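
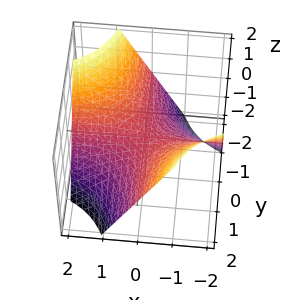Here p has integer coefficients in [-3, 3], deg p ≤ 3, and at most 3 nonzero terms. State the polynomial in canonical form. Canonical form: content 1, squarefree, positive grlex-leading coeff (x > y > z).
x*y + z

First, deg p = 2. A hyperbolic paraboloid; a quadric.
Next, reading off the gridlines: the visible y-axis segment lies entirely on the surface; every point of the x-axis in the box is on the surface; it meets the z-axis at z = 0 (among the integer gridlines).
Finally, assembling these constraints gives the stated polynomial.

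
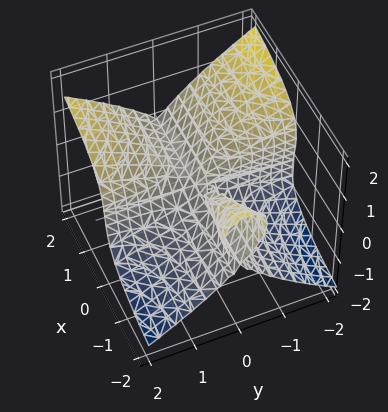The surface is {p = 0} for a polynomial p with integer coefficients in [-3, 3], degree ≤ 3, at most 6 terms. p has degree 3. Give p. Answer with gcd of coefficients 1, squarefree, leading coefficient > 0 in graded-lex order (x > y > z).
3*x*y^2 - 2*x*z^2 - 3*z^3 - y*z

(a) I count 2 distinct pieces. Treating them together as one polynomial.
(b) deg p = 3. A generic line meets the surface in up to 3 points.
(c) Observable constraints: every point of the y-axis in the box is on the surface; every point of the x-axis in the box is on the surface; it crosses the z-axis at the gridline z = 0.
(d) The integer polynomial consistent with all of this is the stated p.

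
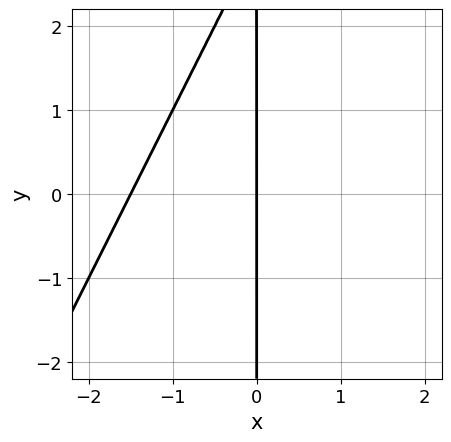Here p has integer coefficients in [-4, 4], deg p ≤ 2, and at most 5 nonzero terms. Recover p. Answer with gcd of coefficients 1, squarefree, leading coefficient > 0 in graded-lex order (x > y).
2*x^2 - x*y + 3*x

(a) deg p = 2.
(b) From the axis intercepts and sections: the visible y-axis segment lies entirely on the curve; it meets the x-axis at x = 0 (among the integer gridlines).
(c) Putting this together gives p.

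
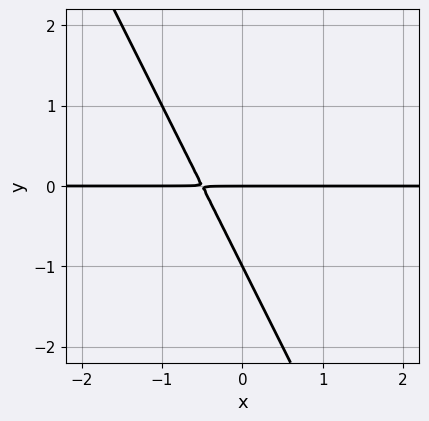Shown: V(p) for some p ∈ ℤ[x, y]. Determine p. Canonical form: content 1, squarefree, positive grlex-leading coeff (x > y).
First, the degree is 2 — no degree-1 curve has this shape.
Then, observable constraints: among the integer gridlines, it crosses the y-axis at y ∈ {-1, 0}; every point of the x-axis in the box is on the curve.
Finally, these observations pin down the coefficients.

2*x*y + y^2 + y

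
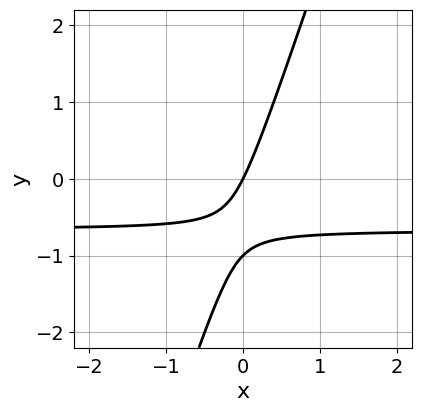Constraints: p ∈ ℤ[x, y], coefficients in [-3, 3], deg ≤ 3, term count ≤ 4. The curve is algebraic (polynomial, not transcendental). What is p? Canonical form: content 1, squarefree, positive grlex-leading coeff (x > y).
3*x*y - y^2 + 2*x - y

First, the degree is 2 — no degree-1 curve has this shape.
Next, checking where it meets the axes: it crosses the x-axis at the gridline x = 0; among the integer gridlines, it crosses the y-axis at y ∈ {-1, 0}.
Finally, matching integer coefficients to the picture gives p.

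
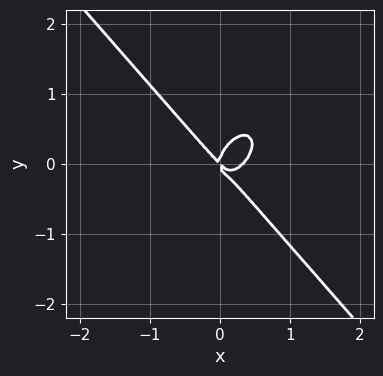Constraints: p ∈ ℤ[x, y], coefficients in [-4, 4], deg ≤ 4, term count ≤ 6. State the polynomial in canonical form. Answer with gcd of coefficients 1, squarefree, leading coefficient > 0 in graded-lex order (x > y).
First, degree: no degree-2 curve has this shape, so deg p = 3.
Then, from the visible intercepts: it crosses the y-axis at the gridline y = 0; it meets the x-axis at x = 0 (among the integer gridlines).
Finally, matching integer coefficients to the picture gives p.

3*x^3 + 2*y^3 - x^2 - x*y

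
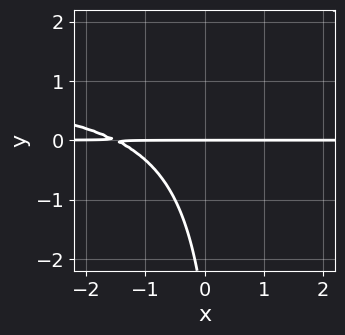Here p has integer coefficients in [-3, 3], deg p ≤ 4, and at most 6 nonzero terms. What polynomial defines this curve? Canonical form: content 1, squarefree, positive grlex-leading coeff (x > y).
2*x*y^2 - 2*x*y - y^2 - 3*y

First, degree: a generic line meets the curve in up to 3 points, so deg p = 3.
Next, reading off the gridlines: one y-axis crossing is at y = 0; the visible x-axis segment lies entirely on the curve.
Finally, the integer polynomial consistent with all of this is the stated p.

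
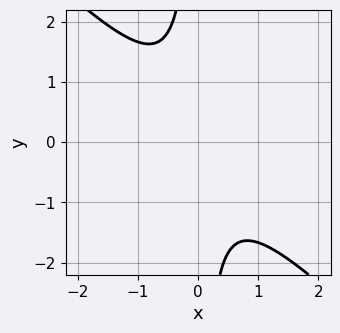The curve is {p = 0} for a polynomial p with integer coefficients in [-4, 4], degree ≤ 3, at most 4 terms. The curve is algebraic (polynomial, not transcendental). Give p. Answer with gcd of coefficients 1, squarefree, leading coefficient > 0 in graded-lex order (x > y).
3*x^2 + 3*x*y + 2

(a) deg p = 2.
(b) Reading off the gridlines: no x-intercept at any integer in the box; no y-intercept at any integer in the box.
(c) Assembling these constraints gives the stated polynomial.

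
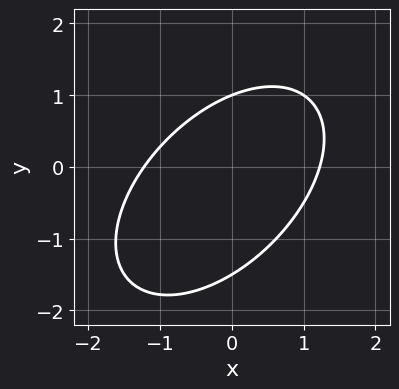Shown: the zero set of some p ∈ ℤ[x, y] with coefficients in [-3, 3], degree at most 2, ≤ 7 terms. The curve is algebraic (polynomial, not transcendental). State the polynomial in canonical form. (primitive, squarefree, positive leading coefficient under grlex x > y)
2*x^2 - 2*x*y + 2*y^2 + y - 3

1. The degree is 2 — a generic line meets the curve in up to 2 points.
2. From the visible intercepts: one y-axis crossing is at y = 1.
3. Fitting integer coefficients to these (and the overall shape) gives p.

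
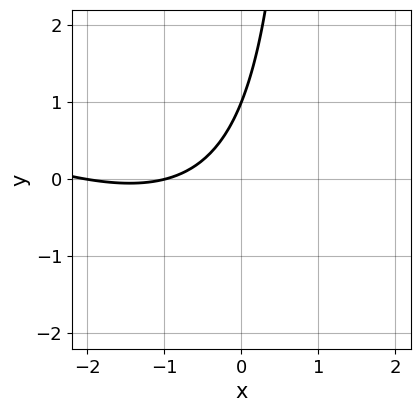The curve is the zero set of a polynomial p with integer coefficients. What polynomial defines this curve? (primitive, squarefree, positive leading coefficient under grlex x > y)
x^2 + 2*x*y + 3*x - 2*y + 2

(a) The degree is 2 — a generic line meets the curve in up to 2 points.
(b) From the visible intercepts: among the integer gridlines, it crosses the x-axis at x ∈ {-2, -1}; it meets the y-axis at y = 1 (among the integer gridlines).
(c) The integer polynomial consistent with all of this is the stated p.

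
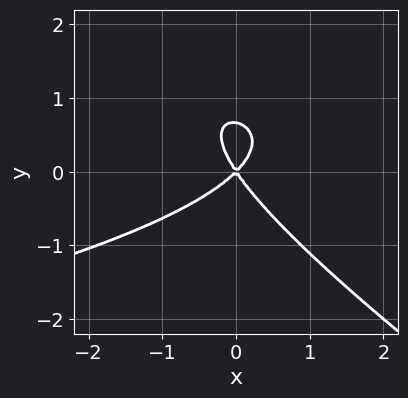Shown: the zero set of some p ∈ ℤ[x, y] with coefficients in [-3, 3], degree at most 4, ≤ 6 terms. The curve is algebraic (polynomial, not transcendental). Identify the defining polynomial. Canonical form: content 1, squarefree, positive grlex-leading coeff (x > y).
2*x*y^2 + 3*y^3 + 3*x^2 - x*y - 2*y^2

First, the degree is 3 — no degree-2 curve has this shape.
Then, reading off the gridlines: one y-axis crossing is at y = 0; it crosses the x-axis at the gridline x = 0.
Finally, matching integer coefficients to the picture gives p.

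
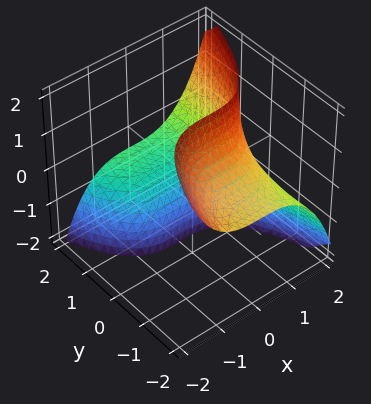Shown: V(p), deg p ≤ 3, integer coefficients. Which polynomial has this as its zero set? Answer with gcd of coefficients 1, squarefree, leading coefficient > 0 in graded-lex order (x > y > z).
x^3 - 2*y*z - 2

First, deg p = 3. A generic line meets the surface in up to 3 points.
Next, reading off the gridlines: no y-intercept at any integer in the box; it misses every integer gridline on the z-axis.
Finally, matching integer coefficients to the picture gives p.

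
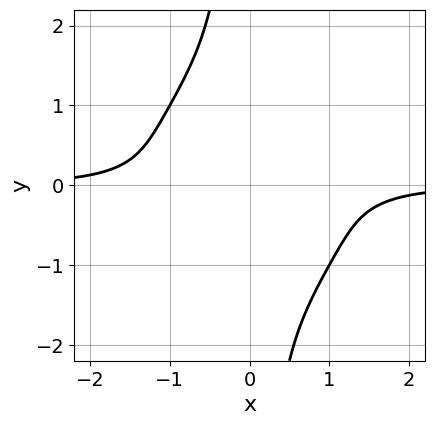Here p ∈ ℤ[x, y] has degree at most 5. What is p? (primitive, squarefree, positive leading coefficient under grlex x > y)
2*x^3*y + 3*x*y^3 + 3*y^2 + 2

1. deg p = 4. No degree-3 curve has this shape.
2. Against the integer gridlines: the curve avoids every integer x-axis point in the box; it misses every integer gridline on the y-axis.
3. Together with the visible shape, these determine p as stated.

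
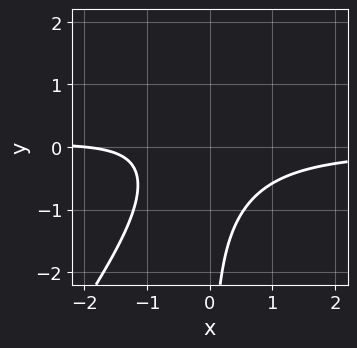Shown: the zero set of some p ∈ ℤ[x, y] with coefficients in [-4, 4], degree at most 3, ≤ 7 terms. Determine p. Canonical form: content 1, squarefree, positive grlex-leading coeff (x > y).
1. The degree is 3 — a generic line meets the curve in up to 3 points.
2. From the visible intercepts: the curve avoids every integer y-axis point in the box; it meets the x-axis at x = -2 (among the integer gridlines).
3. Matching integer coefficients to the picture gives p.

3*x^2*y - 2*x*y^2 + x*y + x + 2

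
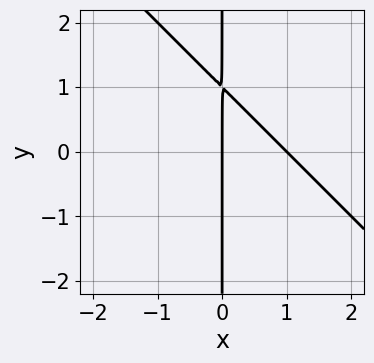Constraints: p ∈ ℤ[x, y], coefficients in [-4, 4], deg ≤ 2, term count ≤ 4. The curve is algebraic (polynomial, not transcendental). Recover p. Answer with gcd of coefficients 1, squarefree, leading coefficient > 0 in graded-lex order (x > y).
First, the degree is 2 — no degree-1 curve has this shape.
Next, from the visible intercepts: among the integer gridlines, it crosses the x-axis at x ∈ {0, 1}; every point of the y-axis in the box is on the curve.
Finally, together with the visible shape, these determine p as stated.

x^2 + x*y - x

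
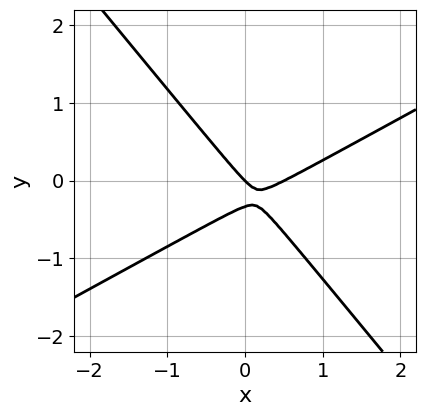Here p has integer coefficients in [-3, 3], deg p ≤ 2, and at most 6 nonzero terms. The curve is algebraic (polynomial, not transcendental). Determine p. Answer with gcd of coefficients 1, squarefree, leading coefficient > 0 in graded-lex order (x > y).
2*x^2 - 2*x*y - 3*y^2 - x - y

Degree: the shape is more complex than any degree-1 curve, so deg p = 2.
Checking where it meets the axes: one y-axis crossing is at y = 0; it meets the x-axis at x = 0 (among the integer gridlines).
These observations pin down the coefficients.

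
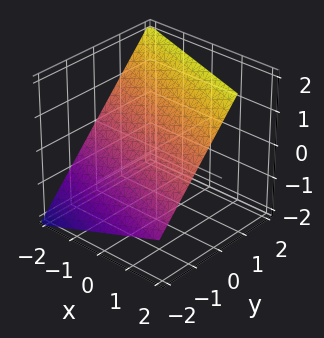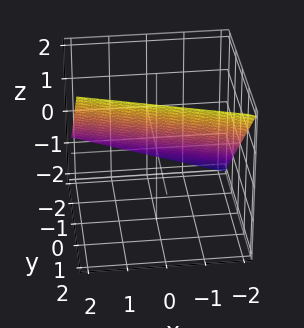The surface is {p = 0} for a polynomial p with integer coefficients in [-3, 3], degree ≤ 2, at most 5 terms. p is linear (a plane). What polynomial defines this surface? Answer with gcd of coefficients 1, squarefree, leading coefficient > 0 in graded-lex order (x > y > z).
First, the degree is 1 — every cross-section is a straight line — this is a plane.
Then, against the integer gridlines: it meets the x-axis at x = -2 (among the integer gridlines).
Finally, assembling these constraints gives the stated polynomial.

x + 3*y - 3*z + 2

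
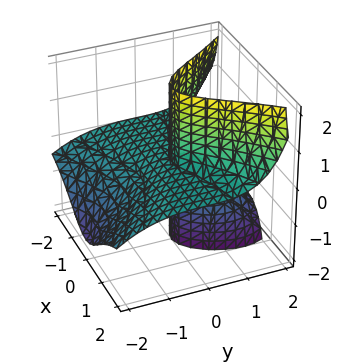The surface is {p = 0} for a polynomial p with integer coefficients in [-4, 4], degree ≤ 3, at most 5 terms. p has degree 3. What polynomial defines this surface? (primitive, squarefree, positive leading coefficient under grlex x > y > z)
(a) deg p = 3. The shape is more complex than any degree-2 surface.
(b) Reading off the gridlines: the visible x-axis segment lies entirely on the surface; every point of the z-axis in the box is on the surface.
(c) Putting this together gives p.

3*x^2*z - y^3 - 3*y*z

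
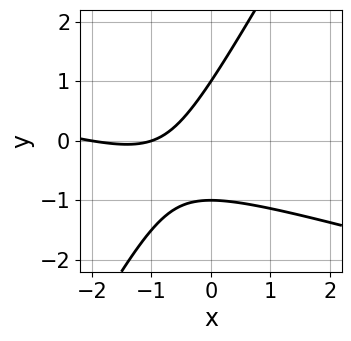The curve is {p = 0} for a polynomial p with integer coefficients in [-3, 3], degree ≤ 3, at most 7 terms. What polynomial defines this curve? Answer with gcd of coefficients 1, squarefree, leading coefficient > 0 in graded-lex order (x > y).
x^2 + 3*x*y - 2*y^2 + 3*x + 2

First, degree: the shape is more complex than any degree-1 curve, so deg p = 2.
Next, checking where it meets the axes: the x-axis gridline crossings are at x ∈ {-2, -1}; the y-axis gridline crossings are at y ∈ {-1, 1}.
Finally, together with the visible shape, these determine p as stated.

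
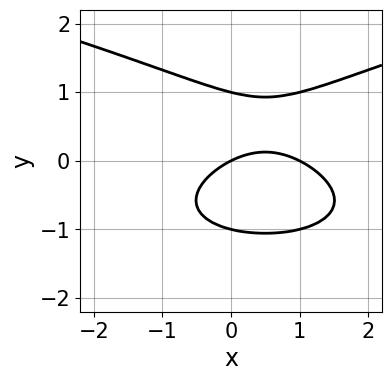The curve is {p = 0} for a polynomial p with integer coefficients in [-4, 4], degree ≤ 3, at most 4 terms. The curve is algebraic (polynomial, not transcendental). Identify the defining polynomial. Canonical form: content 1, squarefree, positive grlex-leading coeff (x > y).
(a) deg p = 3. The shape is more complex than any degree-2 curve.
(b) Reading off the gridlines: among the integer gridlines, it crosses the x-axis at x ∈ {0, 1}; the y-axis gridline crossings are at y ∈ {-1, 0, 1}.
(c) These observations pin down the coefficients.

2*y^3 - x^2 + x - 2*y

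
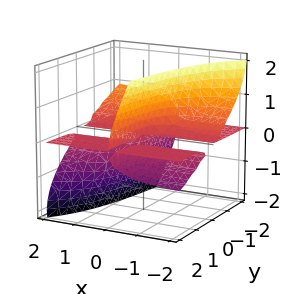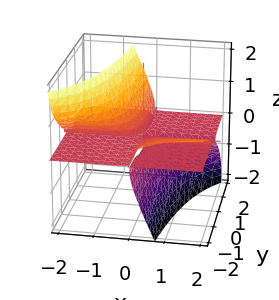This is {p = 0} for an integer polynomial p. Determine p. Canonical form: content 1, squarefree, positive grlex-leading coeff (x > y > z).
x*y*z + 2*x*z^2 + z^3

1. I count 2 distinct pieces.
2. The degree is 3 — a generic line meets the surface in up to 3 points.
3. Against the integer gridlines: the visible x-axis segment lies entirely on the surface; it meets the z-axis at z = 0 (among the integer gridlines); the visible y-axis segment lies entirely on the surface.
4. Putting this together gives p.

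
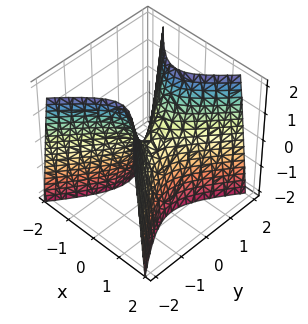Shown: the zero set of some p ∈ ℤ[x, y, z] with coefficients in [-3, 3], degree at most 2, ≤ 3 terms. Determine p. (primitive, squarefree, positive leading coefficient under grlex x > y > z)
3*x^2 - 2*y^2 + z

First, degree: a saddle surface; a quadric, so deg p = 2.
Next, symmetries: it's symmetric under y → −y, forcing even powers of y; mirror symmetry x ↦ −x ⇒ only even powers of x.
Next, observable constraints: one z-axis crossing is at z = 0; it crosses the x-axis at the gridline x = 0; one y-axis crossing is at y = 0.
Finally, matching integer coefficients to the picture gives p.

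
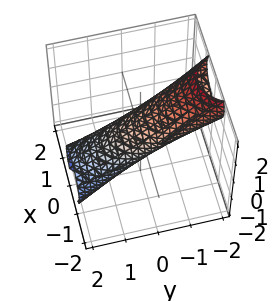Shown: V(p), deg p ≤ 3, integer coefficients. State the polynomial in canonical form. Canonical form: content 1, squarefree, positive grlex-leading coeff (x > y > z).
2*x^2 + y^2 + 3*y*z + 2*z^2 - 1

Degree: no degree-1 surface has this shape, so deg p = 2.
Observable constraints: the y-axis gridline crossings are at y ∈ {-1, 1}.
These observations pin down the coefficients.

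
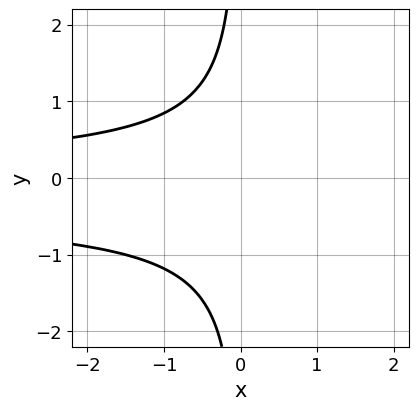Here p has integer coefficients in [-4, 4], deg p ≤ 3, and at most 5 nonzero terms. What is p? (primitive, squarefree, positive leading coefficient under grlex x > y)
3*x*y^2 + x*y + 3

1. deg p = 3. No degree-2 curve has this shape.
2. From the axis intercepts and sections: the curve avoids every integer y-axis point in the box; the curve avoids every integer x-axis point in the box.
3. Together with the visible shape, these determine p as stated.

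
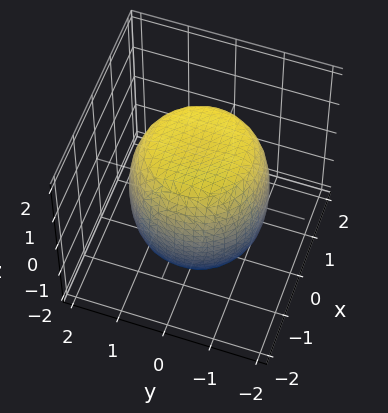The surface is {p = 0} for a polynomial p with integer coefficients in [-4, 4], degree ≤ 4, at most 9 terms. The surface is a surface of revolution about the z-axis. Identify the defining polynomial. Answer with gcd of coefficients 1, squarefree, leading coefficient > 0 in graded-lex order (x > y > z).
First, the degree is 4 — the shape is more complex than any degree-3 surface.
Then, symmetries: every cross-section ⟂ z is a circle, so x, y appear only via x² + y².
Then, checking where it meets the axes: a circular section at z = -1 has radius between 1 and 2.
Finally, matching integer coefficients to the picture gives p.

x^4 + 2*x^2*y^2 + y^4 - x^2 - y^2 + z^2 - 2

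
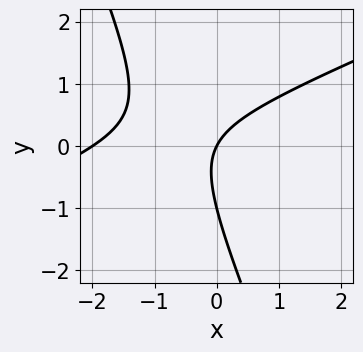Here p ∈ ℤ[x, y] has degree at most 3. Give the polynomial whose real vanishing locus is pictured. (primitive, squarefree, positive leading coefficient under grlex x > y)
x^2 - 2*x*y - y^2 + 2*x - y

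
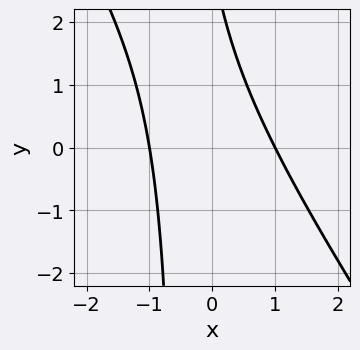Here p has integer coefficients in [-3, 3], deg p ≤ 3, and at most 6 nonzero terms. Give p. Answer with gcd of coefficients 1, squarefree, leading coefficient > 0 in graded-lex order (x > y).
(a) deg p = 2.
(b) Checking where it meets the axes: no y-intercept at any integer in the box; among the integer gridlines, it crosses the x-axis at x ∈ {-1, 1}.
(c) Putting this together gives p.

3*x^2 + 2*x*y + y - 3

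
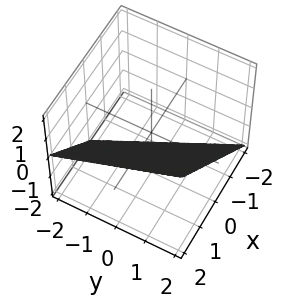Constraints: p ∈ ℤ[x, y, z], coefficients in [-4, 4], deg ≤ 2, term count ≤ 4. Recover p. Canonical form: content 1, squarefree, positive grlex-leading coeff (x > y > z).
deg p = 1. The surface is flat (a plane).
Reading off the gridlines: it crosses the y-axis at the gridline y = 2; one x-axis crossing is at x = 1; one z-axis crossing is at z = -1.
These observations pin down the coefficients.

2*x + y - 2*z - 2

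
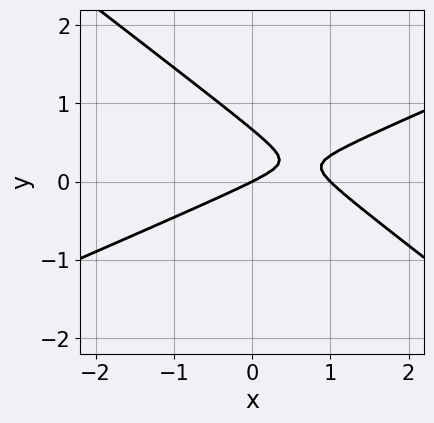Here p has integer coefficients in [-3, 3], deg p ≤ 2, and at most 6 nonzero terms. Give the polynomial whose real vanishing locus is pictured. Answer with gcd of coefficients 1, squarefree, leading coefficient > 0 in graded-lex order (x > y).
x^2 - x*y - 3*y^2 - x + 2*y

First, degree: the shape is more complex than any degree-1 curve, so deg p = 2.
Next, observable constraints: it meets the y-axis at y = 0 (among the integer gridlines); the x-axis gridline crossings are at x ∈ {0, 1}.
Finally, the integer polynomial consistent with all of this is the stated p.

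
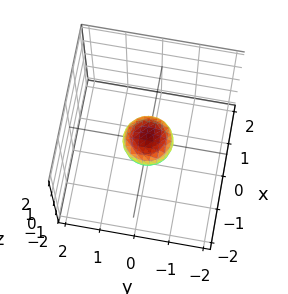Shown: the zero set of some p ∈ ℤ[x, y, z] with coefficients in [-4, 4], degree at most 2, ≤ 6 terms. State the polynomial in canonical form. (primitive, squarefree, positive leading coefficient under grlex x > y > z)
2*x^2 + 2*y^2 + 3*z^2 - 1

Degree: bounded and convex; a quadric, so deg p = 2.
Symmetries: the z ↦ −z reflection is a symmetry, so z appears only in even powers; rotational symmetry about the z-axis ⇒ p depends on x, y only through x² + y².
From the visible intercepts: a circular section at z = 0 has radius between 0 and 1.
The integer polynomial consistent with all of this is the stated p.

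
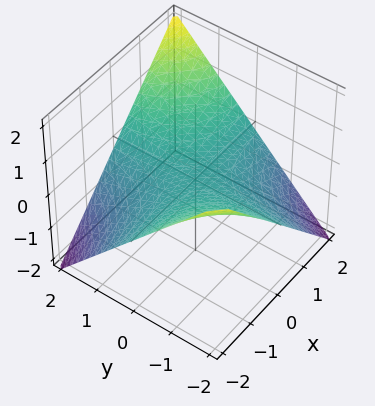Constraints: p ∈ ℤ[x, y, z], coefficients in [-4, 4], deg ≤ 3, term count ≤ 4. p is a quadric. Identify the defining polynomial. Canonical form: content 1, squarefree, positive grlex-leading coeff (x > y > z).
x*y - 2*z

deg p = 2. A hyperbolic paraboloid; a quadric.
Checking where it meets the axes: every point of the y-axis in the box is on the surface; one z-axis crossing is at z = 0.
Putting this together gives p. Check: (-2, 0, 0) on the x-axis lies on the surface, and p(-2, 0, 0) = 0. ✓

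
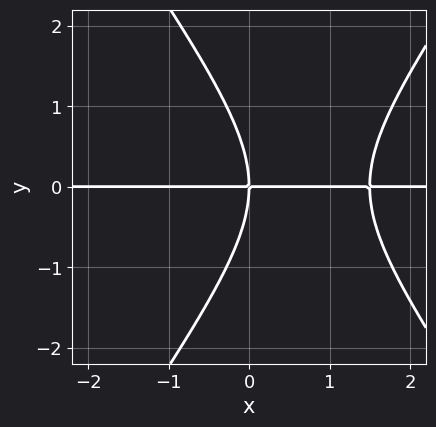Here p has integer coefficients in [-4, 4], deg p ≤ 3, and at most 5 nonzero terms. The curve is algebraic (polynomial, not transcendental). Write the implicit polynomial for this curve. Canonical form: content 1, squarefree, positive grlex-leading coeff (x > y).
2*x^2*y - y^3 - 3*x*y

(a) The degree is 3 — no degree-2 curve has this shape.
(b) Reading off the gridlines: the visible x-axis segment lies entirely on the curve; one y-axis crossing is at y = 0.
(c) Assembling these constraints gives the stated polynomial.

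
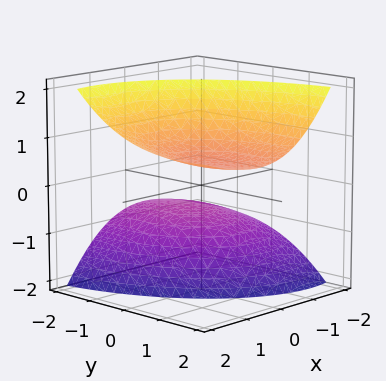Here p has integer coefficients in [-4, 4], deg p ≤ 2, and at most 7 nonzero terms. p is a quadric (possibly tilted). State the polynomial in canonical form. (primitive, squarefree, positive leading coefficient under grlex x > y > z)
There are 2 components. Treating them together as one polynomial.
Degree: a generic line meets the surface in up to 2 points, so deg p = 2.
From the visible intercepts: it misses every integer gridline on the y-axis; the surface avoids every integer x-axis point in the box.
Fitting integer coefficients to these (and the overall shape) gives p. Check: (0, 0, -1) on the z-axis lies on the surface, and p(0, 0, -1) = 0. ✓

2*x^2 - 3*x*z + y^2 - 3*y*z - 2*z^2 + 2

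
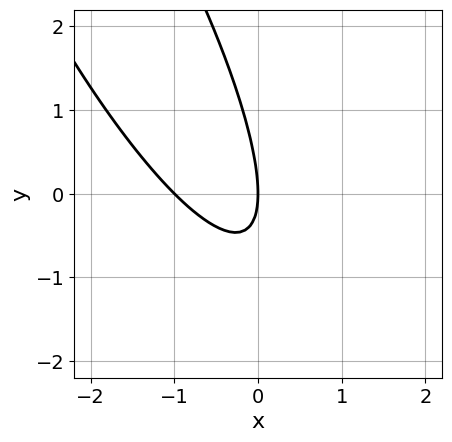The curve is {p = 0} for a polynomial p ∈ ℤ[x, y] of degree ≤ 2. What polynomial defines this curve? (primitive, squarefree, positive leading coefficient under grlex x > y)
(a) deg p = 2.
(b) Against the integer gridlines: the x-axis gridline crossings are at x ∈ {-1, 0}; one y-axis crossing is at y = 0.
(c) Putting this together gives p.

3*x^2 + 3*x*y + y^2 + 3*x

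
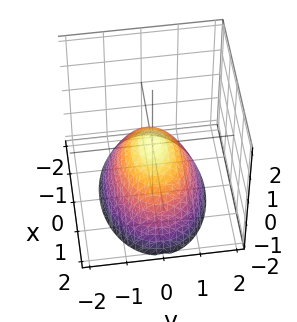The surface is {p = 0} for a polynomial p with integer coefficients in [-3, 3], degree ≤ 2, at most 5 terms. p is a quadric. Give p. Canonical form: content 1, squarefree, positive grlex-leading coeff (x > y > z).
1. The degree is 2 — a single bowl opening along one axis; a quadric.
2. Symmetries: the x ↦ −x reflection is a symmetry, so x appears only in even powers; the y ↦ −y reflection is a symmetry, so y appears only in even powers.
3. Checking where it meets the axes: it crosses the y-axis at the gridline y = 0; it meets the z-axis at z = 0 (among the integer gridlines).
4. Together with the visible shape, these determine p as stated.

x^2 + 2*y^2 + 2*z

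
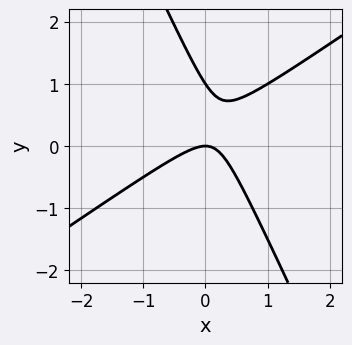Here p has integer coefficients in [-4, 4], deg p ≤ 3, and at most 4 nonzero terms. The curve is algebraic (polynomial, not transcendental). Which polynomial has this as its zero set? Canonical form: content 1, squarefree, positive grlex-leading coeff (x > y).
First, deg p = 2. The shape is more complex than any degree-1 curve.
Next, reading off the gridlines: among the integer gridlines, it crosses the y-axis at y ∈ {0, 1}; it meets the x-axis at x = 0 (among the integer gridlines).
Finally, matching integer coefficients to the picture gives p.

3*x^2 - 3*x*y - 2*y^2 + 2*y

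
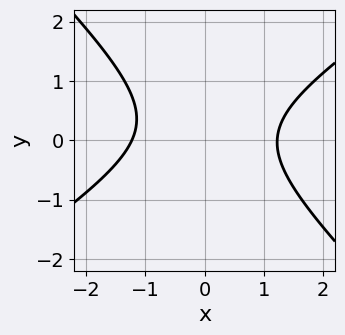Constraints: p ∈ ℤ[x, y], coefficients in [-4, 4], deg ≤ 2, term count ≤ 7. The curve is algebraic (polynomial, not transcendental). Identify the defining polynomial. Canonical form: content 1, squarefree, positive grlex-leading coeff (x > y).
2*x^2 - x*y - 3*y^2 + y - 3

deg p = 2. A generic line meets the curve in up to 2 points.
Checking where it meets the axes: no y-intercept at any integer in the box.
These observations pin down the coefficients.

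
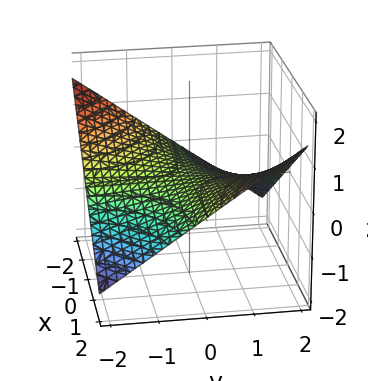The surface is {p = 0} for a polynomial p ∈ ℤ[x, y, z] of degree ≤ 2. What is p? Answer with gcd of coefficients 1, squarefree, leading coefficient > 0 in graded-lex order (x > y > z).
deg p = 2. A saddle surface; a quadric.
Reading off the gridlines: it crosses the z-axis at the gridline z = 0; every point of the y-axis in the box is on the surface; the visible x-axis segment lies entirely on the surface.
The integer polynomial consistent with all of this is the stated p.

x*y - 3*z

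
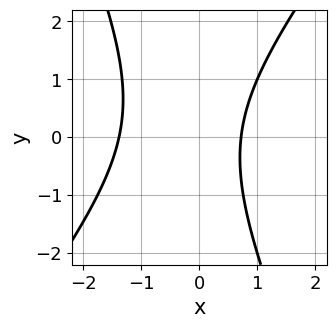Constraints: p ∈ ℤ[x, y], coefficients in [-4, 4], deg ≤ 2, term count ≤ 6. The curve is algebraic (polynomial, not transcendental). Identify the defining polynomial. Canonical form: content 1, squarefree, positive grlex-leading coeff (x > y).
3*x^2 - x*y - y^2 + 2*x - 3

(a) The degree is 2 — no degree-1 curve has this shape.
(b) From the visible intercepts: no y-intercept at any integer in the box.
(c) Matching integer coefficients to the picture gives p.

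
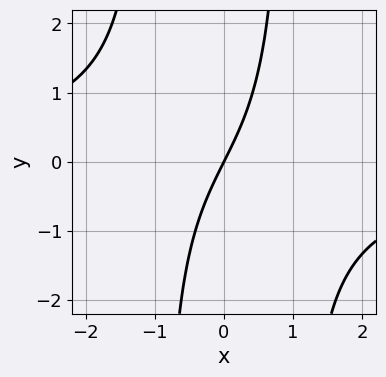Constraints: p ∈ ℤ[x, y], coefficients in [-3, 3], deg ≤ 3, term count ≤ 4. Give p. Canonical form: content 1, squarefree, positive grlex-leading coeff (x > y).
x^2*y + 2*x - y

First, deg p = 3.
Next, against the integer gridlines: it crosses the y-axis at the gridline y = 0; it meets the x-axis at x = 0 (among the integer gridlines).
Finally, solving for integer coefficients yields p as stated.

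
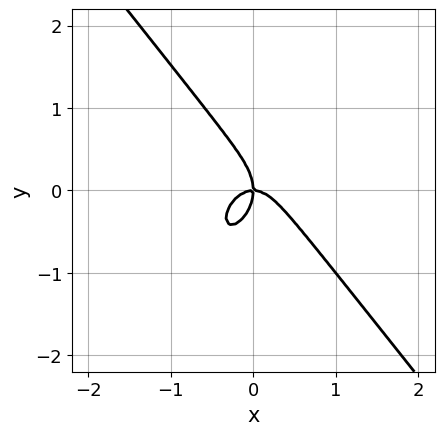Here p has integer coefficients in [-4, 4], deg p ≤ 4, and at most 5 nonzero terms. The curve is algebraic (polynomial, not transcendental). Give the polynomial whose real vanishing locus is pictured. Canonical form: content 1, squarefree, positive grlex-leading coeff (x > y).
2*x^3 + y^3 + x*y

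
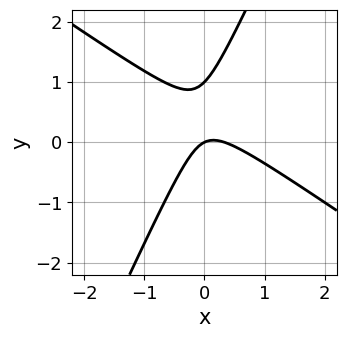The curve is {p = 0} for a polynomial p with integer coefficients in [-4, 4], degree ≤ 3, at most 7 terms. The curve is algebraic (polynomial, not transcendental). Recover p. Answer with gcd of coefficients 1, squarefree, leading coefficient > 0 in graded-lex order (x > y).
1. The degree is 2 — a generic line meets the curve in up to 2 points.
2. Against the integer gridlines: among the integer gridlines, it crosses the y-axis at y ∈ {0, 1}; it crosses the x-axis at the gridline x = 0.
3. The integer polynomial consistent with all of this is the stated p.

3*x^2 + 3*x*y - 2*y^2 - x + 2*y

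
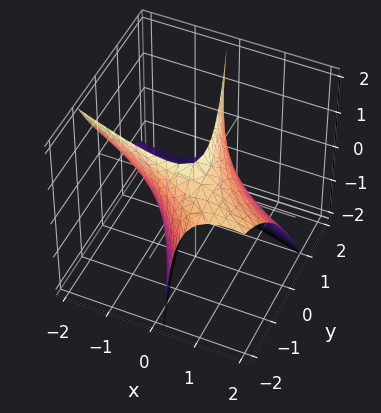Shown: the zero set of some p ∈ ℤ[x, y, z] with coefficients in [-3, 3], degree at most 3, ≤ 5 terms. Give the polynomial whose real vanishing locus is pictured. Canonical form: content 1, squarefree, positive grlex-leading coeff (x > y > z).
x^2 + 3*x*y + 2*x*z + y^2 - 2

1. The degree is 2 — no degree-1 surface has this shape.
2. From the visible intercepts: no z-intercept at any integer in the box.
3. These observations pin down the coefficients.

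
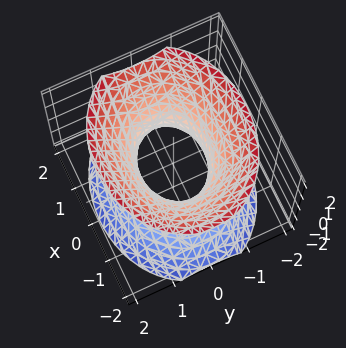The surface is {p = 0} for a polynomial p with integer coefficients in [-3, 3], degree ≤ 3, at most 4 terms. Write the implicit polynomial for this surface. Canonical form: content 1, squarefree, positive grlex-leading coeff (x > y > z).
2*x^2 + 3*y^2 - 2*z^2 - 2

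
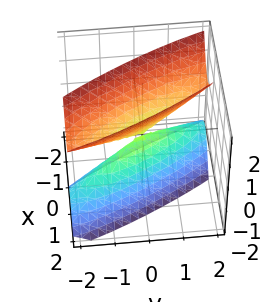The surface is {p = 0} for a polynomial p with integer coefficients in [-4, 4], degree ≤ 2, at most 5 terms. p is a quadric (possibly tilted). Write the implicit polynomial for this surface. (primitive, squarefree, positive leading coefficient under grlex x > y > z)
3*x^2 + 3*x*y + y^2 - z^2

1. The picture has 2 separate pieces. Treating them together as one polynomial.
2. Degree: a generic line meets the surface in up to 2 points, so deg p = 2.
3. Against the integer gridlines: it crosses the z-axis at the gridline z = 0; it crosses the x-axis at the gridline x = 0; one y-axis crossing is at y = 0.
4. Matching integer coefficients to the picture gives p.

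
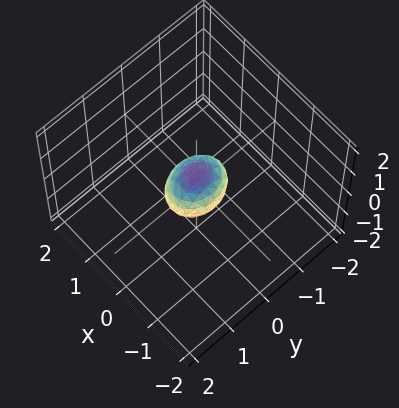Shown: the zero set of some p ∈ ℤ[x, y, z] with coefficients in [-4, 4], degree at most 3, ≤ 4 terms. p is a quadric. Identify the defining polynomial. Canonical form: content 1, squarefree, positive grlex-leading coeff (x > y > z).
1. The degree is 2 — bounded and convex; a quadric.
2. Symmetries: mirror symmetry x ↦ −x ⇒ only even powers of x; mirror symmetry y ↦ −y ⇒ only even powers of y; it's symmetric under z → −z, forcing even powers of z.
3. Solving for integer coefficients yields p as stated.

3*x^2 + 2*y^2 + 2*z^2 - 1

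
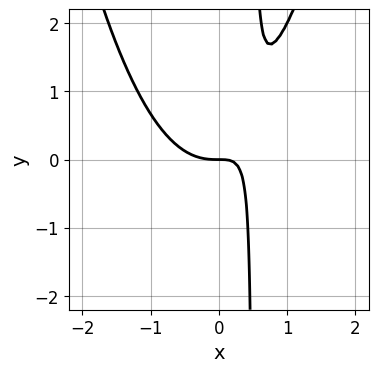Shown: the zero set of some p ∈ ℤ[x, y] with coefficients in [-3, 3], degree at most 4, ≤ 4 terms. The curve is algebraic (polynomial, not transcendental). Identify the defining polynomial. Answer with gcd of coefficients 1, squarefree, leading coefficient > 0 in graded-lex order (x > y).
2*x^3 - 2*x*y + y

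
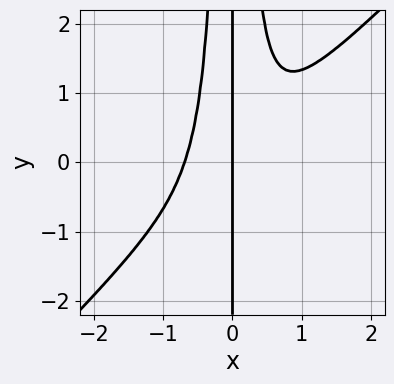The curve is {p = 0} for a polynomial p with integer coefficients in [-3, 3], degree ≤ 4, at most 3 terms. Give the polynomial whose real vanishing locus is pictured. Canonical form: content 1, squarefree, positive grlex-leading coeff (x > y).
1. deg p = 4. The shape is more complex than any degree-3 curve.
2. Checking where it meets the axes: it meets the x-axis at x = 0 (among the integer gridlines); every point of the y-axis in the box is on the curve.
3. Together with the visible shape, these determine p as stated.

3*x^4 - 3*x^3*y + x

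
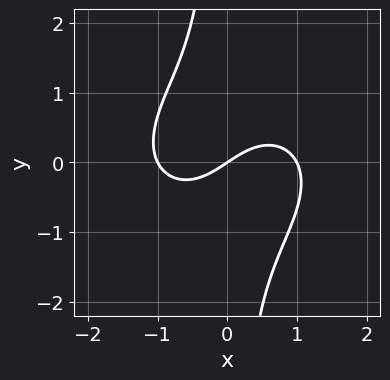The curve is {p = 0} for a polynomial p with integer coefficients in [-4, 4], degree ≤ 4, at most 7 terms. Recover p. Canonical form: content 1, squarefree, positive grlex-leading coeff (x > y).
2*x^3 - x^2*y + 3*x*y^2 - 2*x + 3*y

First, deg p = 3. No degree-2 curve has this shape.
Then, observable constraints: one y-axis crossing is at y = 0; the x-axis gridline crossings are at x ∈ {-1, 0, 1}.
Finally, solving for integer coefficients yields p as stated.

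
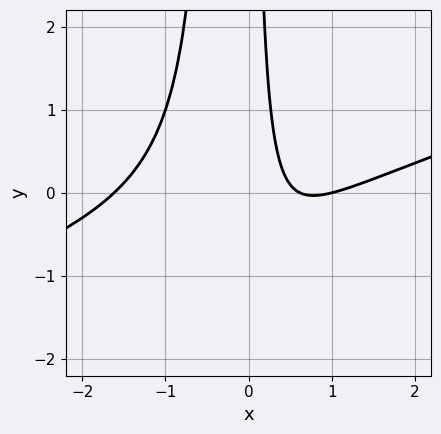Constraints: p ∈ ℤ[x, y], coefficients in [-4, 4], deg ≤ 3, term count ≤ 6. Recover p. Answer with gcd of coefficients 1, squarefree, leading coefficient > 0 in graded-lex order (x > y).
1. deg p = 3. A generic line meets the curve in up to 3 points.
2. Reading off the gridlines: it crosses the x-axis at the gridline x = 1; no y-intercept at any integer in the box.
3. Fitting integer coefficients to these (and the overall shape) gives p.

x^3 - 3*x^2*y - x*y - 2*x + 1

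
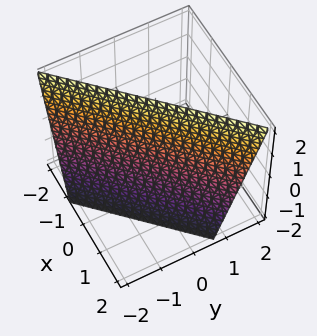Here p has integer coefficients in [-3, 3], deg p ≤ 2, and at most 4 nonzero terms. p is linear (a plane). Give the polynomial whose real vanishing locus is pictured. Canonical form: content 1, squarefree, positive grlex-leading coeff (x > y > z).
The degree is 1 — every cross-section is a straight line — this is a plane.
Checking where it meets the axes: it crosses the z-axis at the gridline z = 2.
Matching integer coefficients to the picture gives p.

3*x - 3*y + z - 2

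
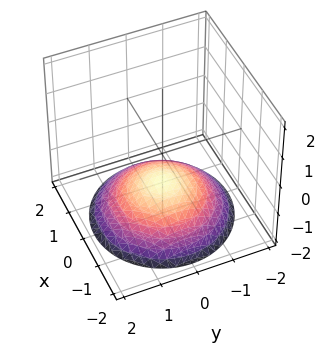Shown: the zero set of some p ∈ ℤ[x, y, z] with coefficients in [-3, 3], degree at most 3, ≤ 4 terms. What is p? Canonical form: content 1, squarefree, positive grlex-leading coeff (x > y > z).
x^2 + y^2 + 3*z + 3

deg p = 2. The shape is more complex than any degree-1 surface.
Symmetry: the z-axis is an axis of rotation, so x and y enter only as x² + y².
Against the integer gridlines: a circular section at z = -2 has radius between 1 and 2; the surface avoids every integer y-axis point in the box.
Together with the visible shape, these determine p as stated. Check: (0, 0, -1) on the z-axis lies on the surface, and p(0, 0, -1) = 0. ✓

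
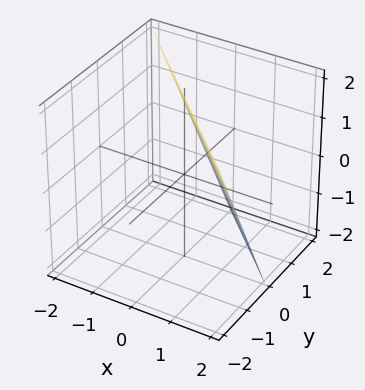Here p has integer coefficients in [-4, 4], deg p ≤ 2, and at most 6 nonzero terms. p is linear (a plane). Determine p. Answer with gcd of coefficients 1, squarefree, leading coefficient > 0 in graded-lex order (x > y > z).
2*x + 2*y + z - 2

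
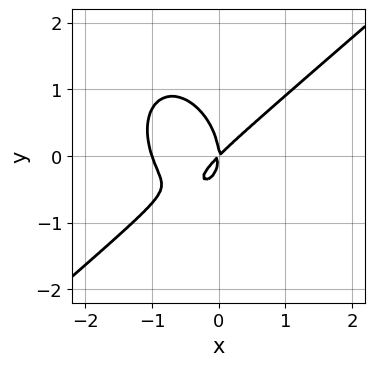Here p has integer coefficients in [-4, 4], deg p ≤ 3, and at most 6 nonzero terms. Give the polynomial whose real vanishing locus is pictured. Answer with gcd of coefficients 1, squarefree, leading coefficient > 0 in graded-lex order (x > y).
3*x^3 - 2*x^2*y - 2*y^3 + 3*x^2 - 3*x*y

1. deg p = 3. A generic line meets the curve in up to 3 points.
2. From the axis intercepts and sections: among the integer gridlines, it crosses the x-axis at x ∈ {-1, 0}; it meets the y-axis at y = 0 (among the integer gridlines).
3. Solving for integer coefficients yields p as stated.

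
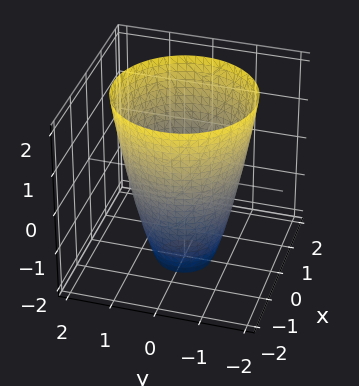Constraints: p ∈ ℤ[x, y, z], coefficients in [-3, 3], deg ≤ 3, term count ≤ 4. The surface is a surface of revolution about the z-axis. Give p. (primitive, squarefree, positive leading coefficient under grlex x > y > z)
First, the degree is 2 — no degree-1 surface has this shape.
Next, symmetries: the z-axis is an axis of rotation, so x and y enter only as x² + y².
Next, against the integer gridlines: no z-intercept at any integer in the box; a circular section at z = 2 has radius between 1 and 2.
Finally, fitting integer coefficients to these (and the overall shape) gives p.

2*x^2 + 2*y^2 - z - 3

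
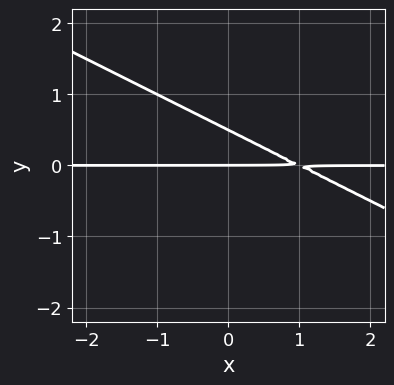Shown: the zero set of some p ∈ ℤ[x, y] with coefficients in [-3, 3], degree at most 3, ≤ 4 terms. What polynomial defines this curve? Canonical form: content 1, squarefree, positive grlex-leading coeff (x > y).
Degree: a generic line meets the curve in up to 2 points, so deg p = 2.
Against the integer gridlines: every point of the x-axis in the box is on the curve; it crosses the y-axis at the gridline y = 0.
Together with the visible shape, these determine p as stated.

x*y + 2*y^2 - y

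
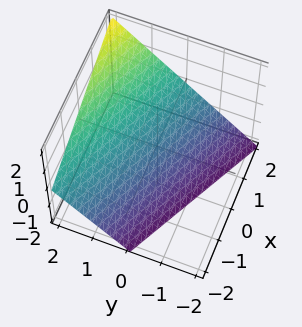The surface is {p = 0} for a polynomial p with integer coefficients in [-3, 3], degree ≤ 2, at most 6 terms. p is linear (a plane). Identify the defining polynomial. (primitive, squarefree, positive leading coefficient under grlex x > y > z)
x + 2*y - 2*z - 2

First, degree: the surface is flat (a plane), so deg p = 1.
Then, from the visible intercepts: it crosses the x-axis at the gridline x = 2; one z-axis crossing is at z = -1; it meets the y-axis at y = 1 (among the integer gridlines).
Finally, solving for integer coefficients yields p as stated.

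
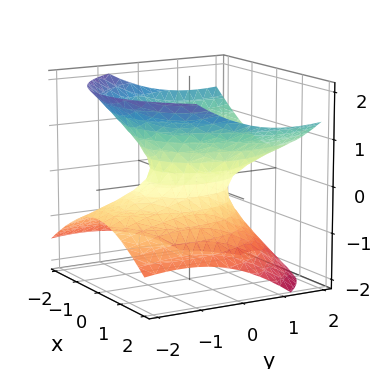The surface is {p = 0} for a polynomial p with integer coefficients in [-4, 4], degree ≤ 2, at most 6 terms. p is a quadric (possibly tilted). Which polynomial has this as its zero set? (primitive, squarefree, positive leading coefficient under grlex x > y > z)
First, the degree is 2 — a generic line meets the surface in up to 2 points.
Then, observable constraints: the y-axis gridline crossings are at y ∈ {-1, 1}; it misses every integer gridline on the z-axis.
Finally, fitting integer coefficients to these (and the overall shape) gives p.

2*x^2 + y^2 - 2*y*z - 3*z^2 - 1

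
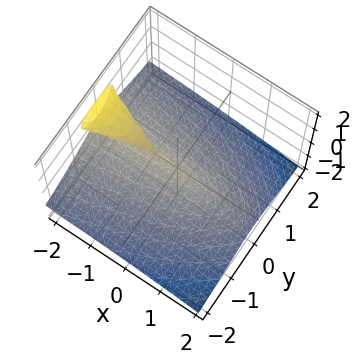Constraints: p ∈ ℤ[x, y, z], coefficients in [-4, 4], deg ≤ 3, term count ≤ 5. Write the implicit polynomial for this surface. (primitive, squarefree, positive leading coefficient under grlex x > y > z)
Degree: a generic line meets the surface in up to 3 points, so deg p = 3.
From the axis intercepts and sections: one z-axis crossing is at z = 0; every point of the x-axis in the box is on the surface; it meets the y-axis at y = 0 (among the integer gridlines).
Solving for integer coefficients yields p as stated.

x*z^2 + 2*z^3 + y^2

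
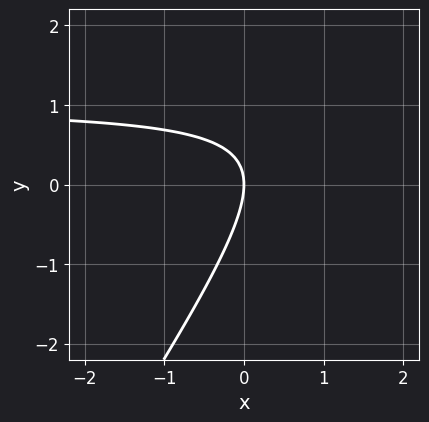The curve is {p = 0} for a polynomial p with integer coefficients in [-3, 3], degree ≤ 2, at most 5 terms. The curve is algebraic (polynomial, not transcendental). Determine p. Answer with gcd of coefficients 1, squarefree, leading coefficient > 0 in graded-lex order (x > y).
3*x*y - 2*y^2 - 3*x

1. deg p = 2. No degree-1 curve has this shape.
2. Observable constraints: it meets the x-axis at x = 0 (among the integer gridlines); it meets the y-axis at y = 0 (among the integer gridlines).
3. The integer polynomial consistent with all of this is the stated p.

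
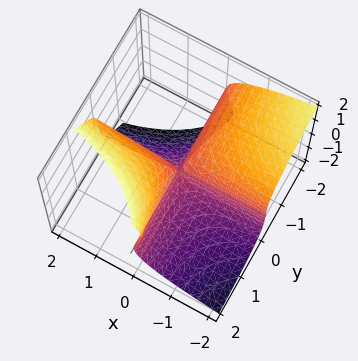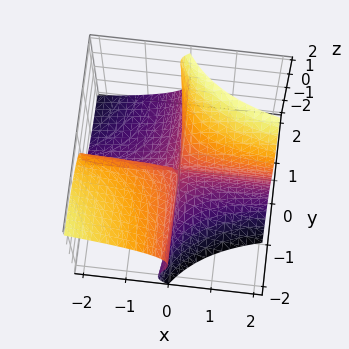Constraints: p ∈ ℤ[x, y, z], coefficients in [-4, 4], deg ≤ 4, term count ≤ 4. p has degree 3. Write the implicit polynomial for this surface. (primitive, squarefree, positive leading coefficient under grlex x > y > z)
1. deg p = 3. A generic line meets the surface in up to 3 points.
2. From the axis intercepts and sections: every point of the y-axis in the box is on the surface; the visible x-axis segment lies entirely on the surface; it meets the z-axis at z = 0 (among the integer gridlines).
3. Solving for integer coefficients yields p as stated.

y*z^2 - z^3 + 3*x*y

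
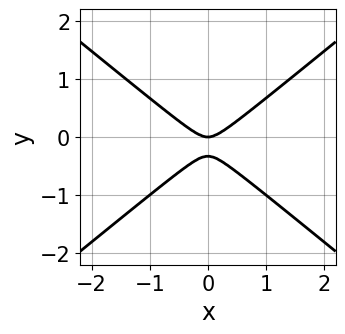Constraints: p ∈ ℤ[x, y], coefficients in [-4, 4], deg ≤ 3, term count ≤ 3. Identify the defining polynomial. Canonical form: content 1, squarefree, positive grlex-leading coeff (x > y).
2*x^2 - 3*y^2 - y

1. Degree: the shape is more complex than any degree-1 curve, so deg p = 2.
2. Symmetries: mirror symmetry x ↦ −x ⇒ only even powers of x.
3. Against the integer gridlines: it meets the x-axis at x = 0 (among the integer gridlines); it crosses the y-axis at the gridline y = 0.
4. The integer polynomial consistent with all of this is the stated p.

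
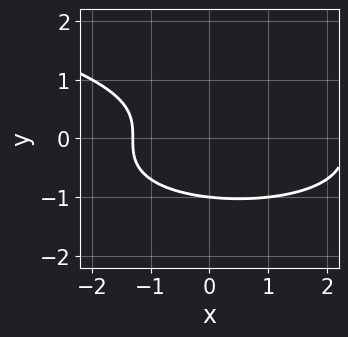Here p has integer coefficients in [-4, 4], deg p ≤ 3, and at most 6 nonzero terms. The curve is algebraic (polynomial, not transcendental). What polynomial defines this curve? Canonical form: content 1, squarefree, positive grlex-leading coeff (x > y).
3*y^3 - x^2 + x + 3

1. The degree is 3 — the shape is more complex than any degree-2 curve.
2. From the visible intercepts: it meets the y-axis at y = -1 (among the integer gridlines).
3. Matching integer coefficients to the picture gives p.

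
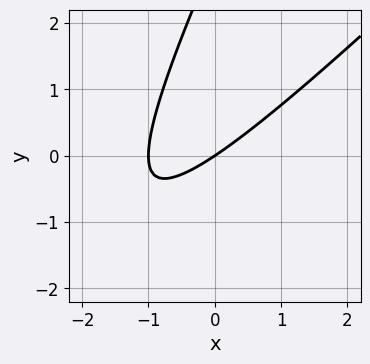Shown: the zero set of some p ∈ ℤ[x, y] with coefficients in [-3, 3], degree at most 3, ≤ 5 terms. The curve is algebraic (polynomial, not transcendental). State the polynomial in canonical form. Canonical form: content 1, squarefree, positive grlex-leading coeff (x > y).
1. Degree: the shape is more complex than any degree-1 curve, so deg p = 2.
2. From the axis intercepts and sections: one y-axis crossing is at y = 0; among the integer gridlines, it crosses the x-axis at x ∈ {-1, 0}.
3. Putting this together gives p.

2*x^2 - 3*x*y + y^2 + 2*x - 3*y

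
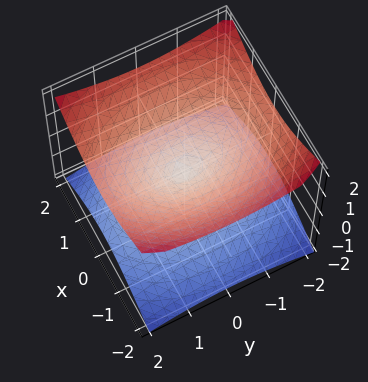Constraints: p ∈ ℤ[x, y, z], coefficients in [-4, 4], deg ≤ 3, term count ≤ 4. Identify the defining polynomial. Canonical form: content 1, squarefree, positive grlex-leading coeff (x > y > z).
2*x^2 + y^2 - 3*z^2

(a) deg p = 2. A double cone through the origin; a quadric.
(b) Symmetries: it's symmetric under z → −z, forcing even powers of z; the y ↦ −y reflection is a symmetry, so y appears only in even powers; it's symmetric under x → −x, forcing even powers of x.
(c) Reading off the gridlines: it meets the z-axis at z = 0 (among the integer gridlines); it meets the x-axis at x = 0 (among the integer gridlines); it meets the y-axis at y = 0 (among the integer gridlines).
(d) These observations pin down the coefficients.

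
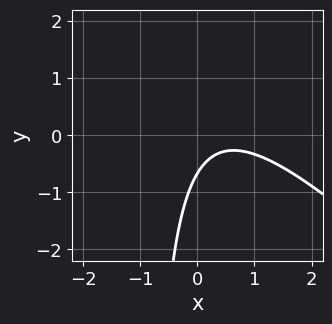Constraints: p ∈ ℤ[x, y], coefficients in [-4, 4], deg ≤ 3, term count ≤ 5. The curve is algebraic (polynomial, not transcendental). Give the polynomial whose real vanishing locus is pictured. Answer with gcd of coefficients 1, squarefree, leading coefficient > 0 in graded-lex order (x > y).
3*x^2 + 3*x*y - 3*x + 3*y + 2

Degree: the shape is more complex than any degree-1 curve, so deg p = 2.
From the axis intercepts and sections: no x-intercept at any integer in the box.
Solving for integer coefficients yields p as stated.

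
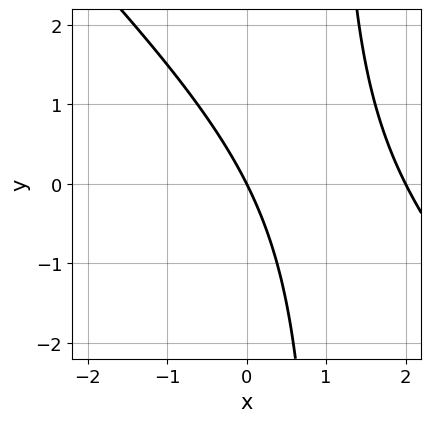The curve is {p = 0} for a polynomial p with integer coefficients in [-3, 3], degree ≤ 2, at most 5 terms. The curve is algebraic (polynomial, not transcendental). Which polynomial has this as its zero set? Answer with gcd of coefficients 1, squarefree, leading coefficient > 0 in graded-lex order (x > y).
x^2 + x*y - 2*x - y

1. deg p = 2.
2. Observable constraints: one y-axis crossing is at y = 0; among the integer gridlines, it crosses the x-axis at x ∈ {0, 2}.
3. Together with the visible shape, these determine p as stated.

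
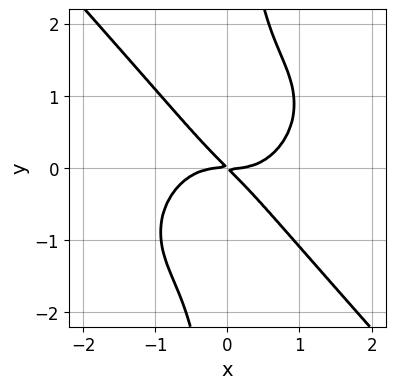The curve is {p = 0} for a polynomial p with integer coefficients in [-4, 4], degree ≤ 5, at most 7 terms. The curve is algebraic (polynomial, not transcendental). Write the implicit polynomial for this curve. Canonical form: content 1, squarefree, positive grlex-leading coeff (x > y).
Degree: the shape is more complex than any degree-3 curve, so deg p = 4.
From the axis intercepts and sections: it crosses the y-axis at the gridline y = 0; one x-axis crossing is at x = 0.
Fitting integer coefficients to these (and the overall shape) gives p.

3*x^4 + x^2*y^2 + 3*x*y^3 - 3*x*y - 3*y^2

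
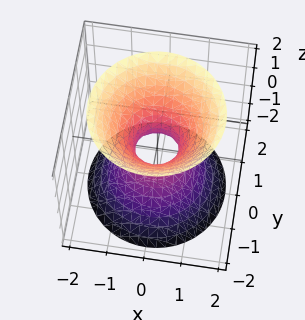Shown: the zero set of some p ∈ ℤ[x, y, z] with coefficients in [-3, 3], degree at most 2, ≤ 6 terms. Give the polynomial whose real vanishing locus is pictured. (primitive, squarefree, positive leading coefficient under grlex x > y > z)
(a) The degree is 2 — a generic line meets the surface in up to 2 points.
(b) By symmetry, every cross-section ⟂ z is a circle, so x, y appear only via x² + y².
(c) From the axis intercepts and sections: a circular section at z = -1 has radius exactly 1; it misses every integer gridline on the z-axis.
(d) Putting this together gives p.

3*x^2 + 3*y^2 - 2*z^2 - 1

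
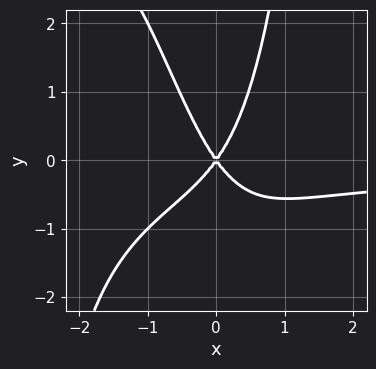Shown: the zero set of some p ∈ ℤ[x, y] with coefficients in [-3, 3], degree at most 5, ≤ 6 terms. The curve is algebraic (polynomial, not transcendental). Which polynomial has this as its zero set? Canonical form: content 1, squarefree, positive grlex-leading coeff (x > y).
1. deg p = 4. The shape is more complex than any degree-3 curve.
2. From the visible intercepts: one x-axis crossing is at x = 0; one y-axis crossing is at y = 0.
3. Together with the visible shape, these determine p as stated.

x^3*y + 2*x^2*y + 2*x^2 - y^2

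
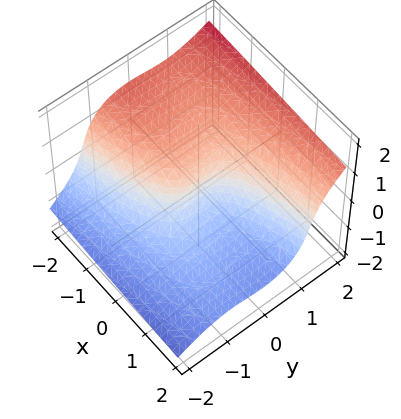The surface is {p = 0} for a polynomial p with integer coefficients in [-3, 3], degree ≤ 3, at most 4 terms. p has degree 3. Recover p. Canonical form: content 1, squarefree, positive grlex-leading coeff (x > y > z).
y^3 - y^2*z - z^3 - x

The degree is 3 — the shape is more complex than any degree-2 surface.
From the visible intercepts: it meets the z-axis at z = 0 (among the integer gridlines); it meets the y-axis at y = 0 (among the integer gridlines).
Together with the visible shape, these determine p as stated.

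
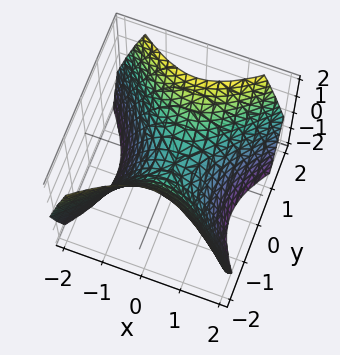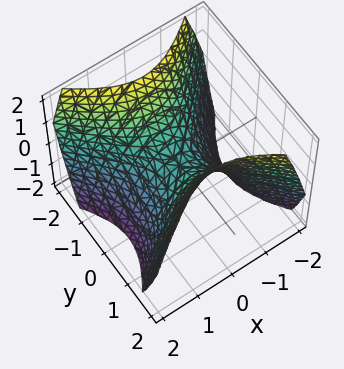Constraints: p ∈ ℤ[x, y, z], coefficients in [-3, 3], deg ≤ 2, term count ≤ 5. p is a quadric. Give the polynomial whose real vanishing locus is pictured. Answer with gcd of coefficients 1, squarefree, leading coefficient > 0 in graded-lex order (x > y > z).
(a) The degree is 2 — a hyperbolic paraboloid; a quadric.
(b) Symmetries: mirror symmetry x ↦ −x ⇒ only even powers of x; it's symmetric under y → −y, forcing even powers of y.
(c) From the axis intercepts and sections: it meets the z-axis at z = 0 (among the integer gridlines); it meets the x-axis at x = 0 (among the integer gridlines); one y-axis crossing is at y = 0.
(d) Assembling these constraints gives the stated polynomial.

x^2 - y^2 + z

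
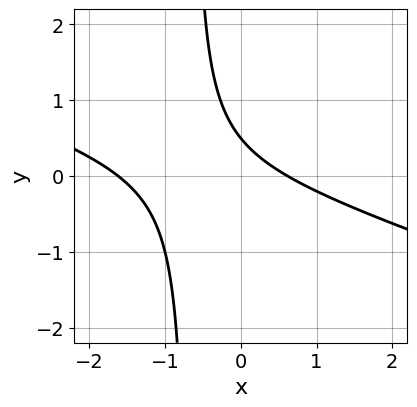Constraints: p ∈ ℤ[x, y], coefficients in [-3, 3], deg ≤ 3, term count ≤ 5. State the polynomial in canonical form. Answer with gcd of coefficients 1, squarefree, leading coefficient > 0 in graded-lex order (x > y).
The degree is 2 — no degree-1 curve has this shape.
The integer polynomial consistent with all of this is the stated p.

x^2 + 3*x*y + x + 2*y - 1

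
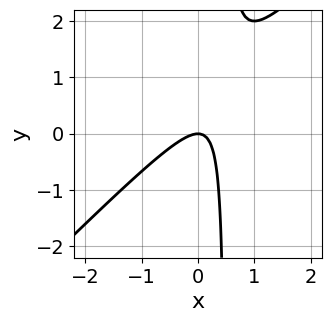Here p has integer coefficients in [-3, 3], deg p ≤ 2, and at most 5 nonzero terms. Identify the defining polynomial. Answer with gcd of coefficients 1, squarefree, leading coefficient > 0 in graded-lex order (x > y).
(a) The degree is 2 — the shape is more complex than any degree-1 curve.
(b) From the axis intercepts and sections: it meets the y-axis at y = 0 (among the integer gridlines); it meets the x-axis at x = 0 (among the integer gridlines).
(c) Fitting integer coefficients to these (and the overall shape) gives p.

2*x^2 - 2*x*y + y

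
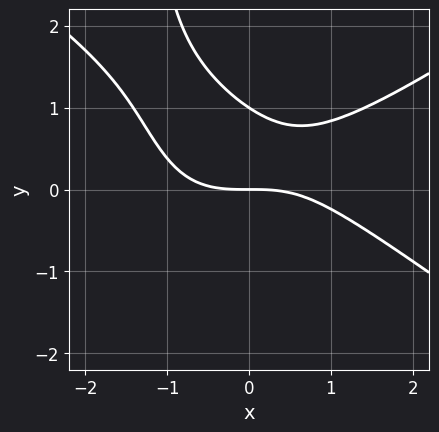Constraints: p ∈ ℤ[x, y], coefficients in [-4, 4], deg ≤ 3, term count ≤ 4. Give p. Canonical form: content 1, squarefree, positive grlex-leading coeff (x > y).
x^3 - 2*x*y^2 - 3*y^2 + 3*y

(a) The degree is 3 — no degree-2 curve has this shape.
(b) Against the integer gridlines: the y-axis gridline crossings are at y ∈ {0, 1}; it meets the x-axis at x = 0 (among the integer gridlines).
(c) The integer polynomial consistent with all of this is the stated p.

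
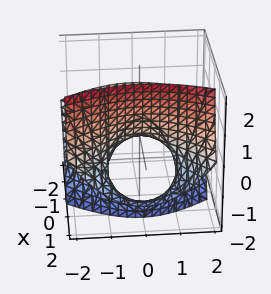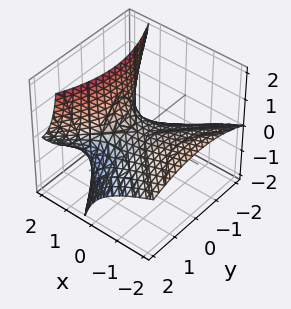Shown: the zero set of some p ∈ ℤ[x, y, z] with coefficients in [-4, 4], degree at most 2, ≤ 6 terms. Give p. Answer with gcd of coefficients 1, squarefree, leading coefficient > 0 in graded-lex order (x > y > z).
x^2 + 3*x*z - y^2 - 3*z

First, the degree is 2 — a generic line meets the surface in up to 2 points.
Then, checking where it meets the axes: one y-axis crossing is at y = 0; one z-axis crossing is at z = 0; it meets the x-axis at x = 0 (among the integer gridlines).
Finally, together with the visible shape, these determine p as stated.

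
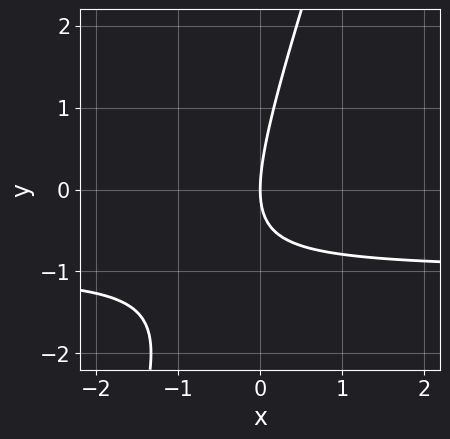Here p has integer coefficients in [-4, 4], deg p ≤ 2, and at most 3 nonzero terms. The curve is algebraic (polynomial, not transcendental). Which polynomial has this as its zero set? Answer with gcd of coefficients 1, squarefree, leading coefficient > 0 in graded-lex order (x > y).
1. Degree: no degree-1 curve has this shape, so deg p = 2.
2. Reading off the gridlines: one x-axis crossing is at x = 0; it meets the y-axis at y = 0 (among the integer gridlines).
3. Assembling these constraints gives the stated polynomial.

3*x*y - y^2 + 3*x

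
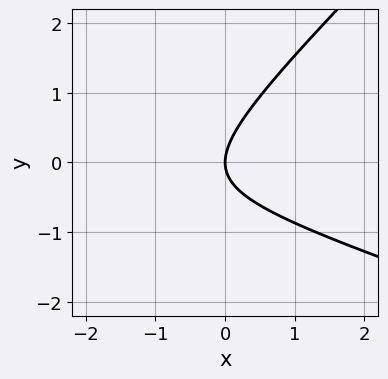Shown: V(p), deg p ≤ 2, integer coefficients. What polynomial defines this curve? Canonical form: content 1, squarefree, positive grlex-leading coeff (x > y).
x^2 + 2*x*y - 3*y^2 + 3*x

First, the degree is 2 — the shape is more complex than any degree-1 curve.
Then, observable constraints: it crosses the y-axis at the gridline y = 0; one x-axis crossing is at x = 0.
Finally, assembling these constraints gives the stated polynomial.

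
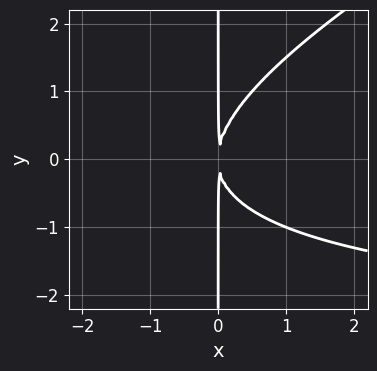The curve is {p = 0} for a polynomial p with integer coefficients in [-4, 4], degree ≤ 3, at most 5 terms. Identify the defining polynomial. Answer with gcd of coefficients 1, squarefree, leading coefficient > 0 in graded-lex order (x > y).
x^2*y - 2*x*y^2 + 3*x^2

(a) Degree: no degree-2 curve has this shape, so deg p = 3.
(b) Against the integer gridlines: every point of the y-axis in the box is on the curve.
(c) Fitting integer coefficients to these (and the overall shape) gives p.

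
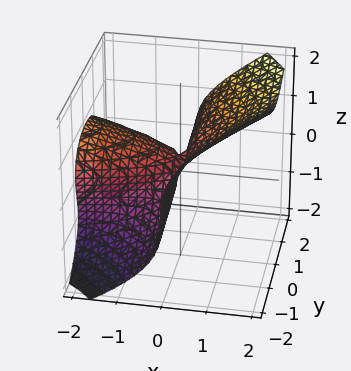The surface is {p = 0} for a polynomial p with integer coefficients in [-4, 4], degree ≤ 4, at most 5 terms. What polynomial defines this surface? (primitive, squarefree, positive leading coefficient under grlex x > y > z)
2*x*y^2 + 2*x*z^2 - 3*z^3 + x^2 - x*y

The degree is 3 — the shape is more complex than any degree-2 surface.
Reading off the gridlines: one x-axis crossing is at x = 0; it crosses the z-axis at the gridline z = 0; every point of the y-axis in the box is on the surface.
Assembling these constraints gives the stated polynomial.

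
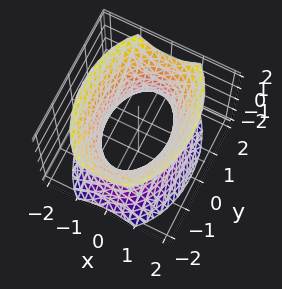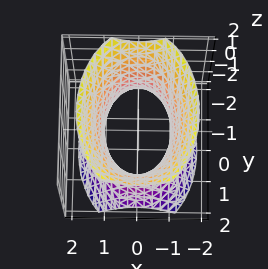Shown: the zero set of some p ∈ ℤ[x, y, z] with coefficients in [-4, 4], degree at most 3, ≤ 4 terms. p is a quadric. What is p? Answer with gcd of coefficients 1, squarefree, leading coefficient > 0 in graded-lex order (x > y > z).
1. The degree is 2 — an hourglass — one-sheet hyperboloid; a quadric.
2. Symmetries: it's symmetric under z → −z, forcing even powers of z; mirror symmetry y ↦ −y ⇒ only even powers of y; mirror symmetry x ↦ −x ⇒ only even powers of x.
3. Observable constraints: among the integer gridlines, it crosses the x-axis at x ∈ {-1, 1}; no z-intercept at any integer in the box.
4. Putting this together gives p.

2*x^2 + y^2 - z^2 - 2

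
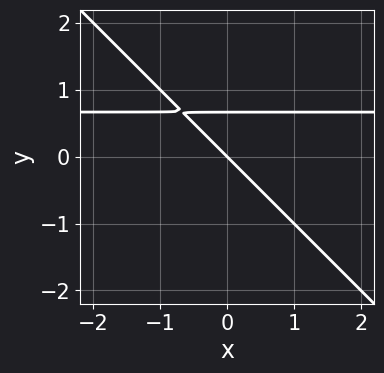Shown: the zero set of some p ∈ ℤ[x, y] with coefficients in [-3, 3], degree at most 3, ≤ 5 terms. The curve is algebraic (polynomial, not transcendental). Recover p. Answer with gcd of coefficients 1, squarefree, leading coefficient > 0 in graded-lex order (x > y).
3*x*y + 3*y^2 - 2*x - 2*y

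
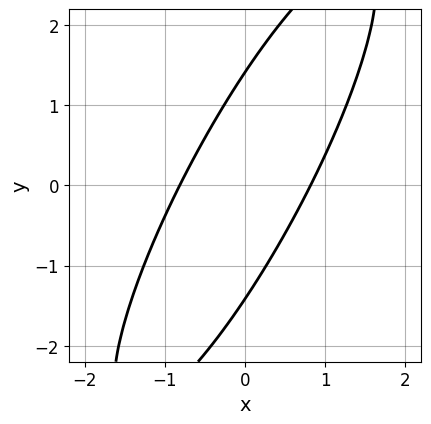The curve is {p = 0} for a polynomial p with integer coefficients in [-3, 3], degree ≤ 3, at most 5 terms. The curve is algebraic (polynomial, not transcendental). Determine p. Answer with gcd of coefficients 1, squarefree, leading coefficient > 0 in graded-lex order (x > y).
Degree: a generic line meets the curve in up to 2 points, so deg p = 2.
Putting this together gives p.

3*x^2 - 3*x*y + y^2 - 2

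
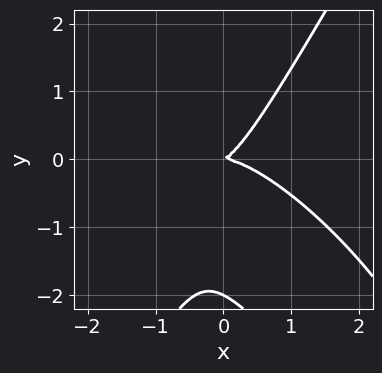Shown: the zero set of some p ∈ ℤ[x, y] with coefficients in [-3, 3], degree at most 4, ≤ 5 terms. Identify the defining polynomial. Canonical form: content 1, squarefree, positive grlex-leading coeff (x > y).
Degree: no degree-2 curve has this shape, so deg p = 3.
Reading off the gridlines: it crosses the x-axis at the gridline x = 0; the y-axis gridline crossings are at y ∈ {-2, 0}.
Putting this together gives p.

2*x^3 + 2*x^2*y - y^3 + x*y - 2*y^2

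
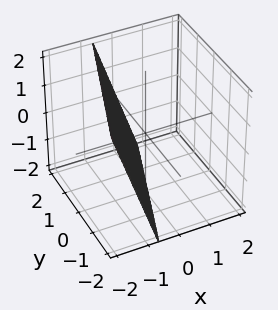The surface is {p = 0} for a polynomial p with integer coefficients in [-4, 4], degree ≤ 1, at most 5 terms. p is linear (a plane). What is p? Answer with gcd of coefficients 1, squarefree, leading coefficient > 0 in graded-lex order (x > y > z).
1. The degree is 1 — the surface is flat (a plane).
2. Against the integer gridlines: one z-axis crossing is at z = -2; it crosses the y-axis at the gridline y = 2.
3. Solving for integer coefficients yields p as stated.

3*x - y + z + 2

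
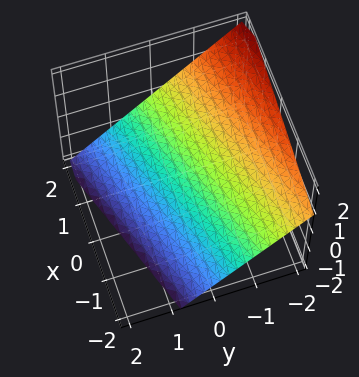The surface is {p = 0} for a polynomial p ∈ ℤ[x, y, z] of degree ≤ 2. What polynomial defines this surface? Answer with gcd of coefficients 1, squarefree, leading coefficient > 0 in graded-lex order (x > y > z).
x - 3*y - 3*z - 2

Degree: the surface is flat (a plane), so deg p = 1.
Checking where it meets the axes: it crosses the x-axis at the gridline x = 2.
The integer polynomial consistent with all of this is the stated p.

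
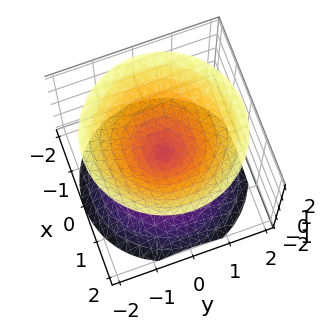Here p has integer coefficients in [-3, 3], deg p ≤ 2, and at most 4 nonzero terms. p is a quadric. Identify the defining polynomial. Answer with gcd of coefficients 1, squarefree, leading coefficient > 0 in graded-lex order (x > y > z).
x^2 + y^2 - z^2

First, there are 2 components. They look like related sheets of one shape, so recover p as a whole.
Then, the degree is 2 — a double cone through the origin; a quadric.
Then, symmetries: it's symmetric under z → −z, forcing even powers of z; every cross-section ⟂ z is a circle, so x, y appear only via x² + y².
Then, observable constraints: a circular section at z = 1 has radius exactly 1; it crosses the y-axis at the gridline y = 0; it meets the x-axis at x = 0 (among the integer gridlines).
Finally, solving for integer coefficients yields p as stated.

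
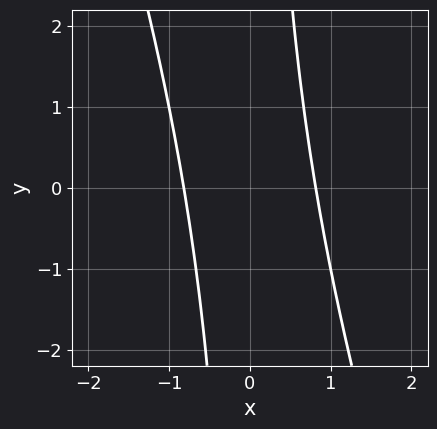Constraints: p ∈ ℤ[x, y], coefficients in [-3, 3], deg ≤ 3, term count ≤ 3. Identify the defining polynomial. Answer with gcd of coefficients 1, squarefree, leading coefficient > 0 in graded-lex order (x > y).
(a) Degree: no degree-1 curve has this shape, so deg p = 2.
(b) Against the integer gridlines: the curve avoids every integer y-axis point in the box.
(c) Putting this together gives p.

3*x^2 + x*y - 2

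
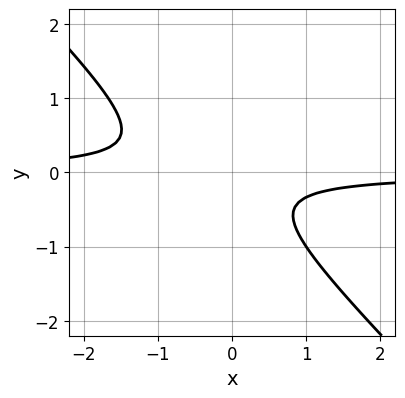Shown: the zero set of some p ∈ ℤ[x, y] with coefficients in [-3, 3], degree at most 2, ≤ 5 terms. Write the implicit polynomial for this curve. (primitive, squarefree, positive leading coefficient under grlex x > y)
3*x*y + 3*y^2 + y + 1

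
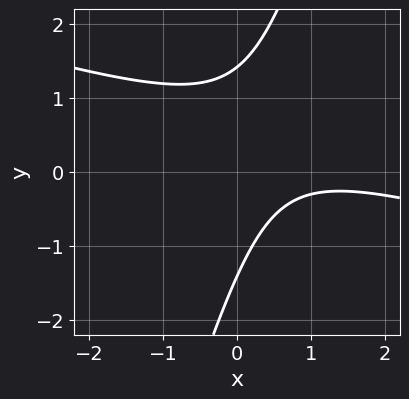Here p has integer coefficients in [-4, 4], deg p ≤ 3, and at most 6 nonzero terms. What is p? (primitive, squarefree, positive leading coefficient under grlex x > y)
x^2 + 3*x*y - y^2 - 2*x + 2

Degree: no degree-1 curve has this shape, so deg p = 2.
From the axis intercepts and sections: the curve avoids every integer x-axis point in the box.
Solving for integer coefficients yields p as stated.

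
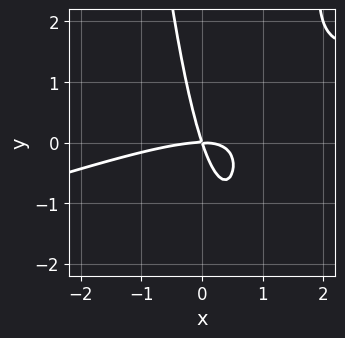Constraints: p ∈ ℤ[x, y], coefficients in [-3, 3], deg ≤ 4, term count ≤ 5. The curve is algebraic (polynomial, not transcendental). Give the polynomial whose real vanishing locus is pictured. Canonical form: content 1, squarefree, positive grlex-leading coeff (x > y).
x^3 - 3*x^2*y + 3*x*y + y^2

(a) The degree is 3 — the shape is more complex than any degree-2 curve.
(b) Observable constraints: one y-axis crossing is at y = 0; it meets the x-axis at x = 0 (among the integer gridlines).
(c) Assembling these constraints gives the stated polynomial.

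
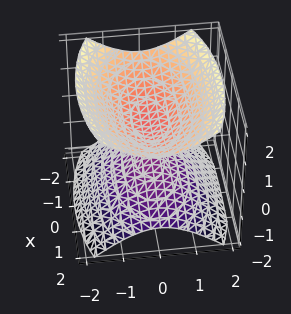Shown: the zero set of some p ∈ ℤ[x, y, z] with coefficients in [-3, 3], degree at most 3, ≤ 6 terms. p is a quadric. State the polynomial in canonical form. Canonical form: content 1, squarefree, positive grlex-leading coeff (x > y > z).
x^2 + 3*y^2 - 3*z^2 + 1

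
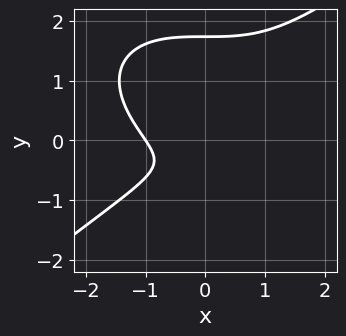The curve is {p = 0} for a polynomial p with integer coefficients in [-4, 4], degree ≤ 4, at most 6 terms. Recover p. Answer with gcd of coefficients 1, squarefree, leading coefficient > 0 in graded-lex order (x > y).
x^3 - 2*y^3 + 2*y^2 + 2*y + 1

(a) deg p = 3. The shape is more complex than any degree-2 curve.
(b) From the axis intercepts and sections: one x-axis crossing is at x = -1.
(c) Fitting integer coefficients to these (and the overall shape) gives p.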